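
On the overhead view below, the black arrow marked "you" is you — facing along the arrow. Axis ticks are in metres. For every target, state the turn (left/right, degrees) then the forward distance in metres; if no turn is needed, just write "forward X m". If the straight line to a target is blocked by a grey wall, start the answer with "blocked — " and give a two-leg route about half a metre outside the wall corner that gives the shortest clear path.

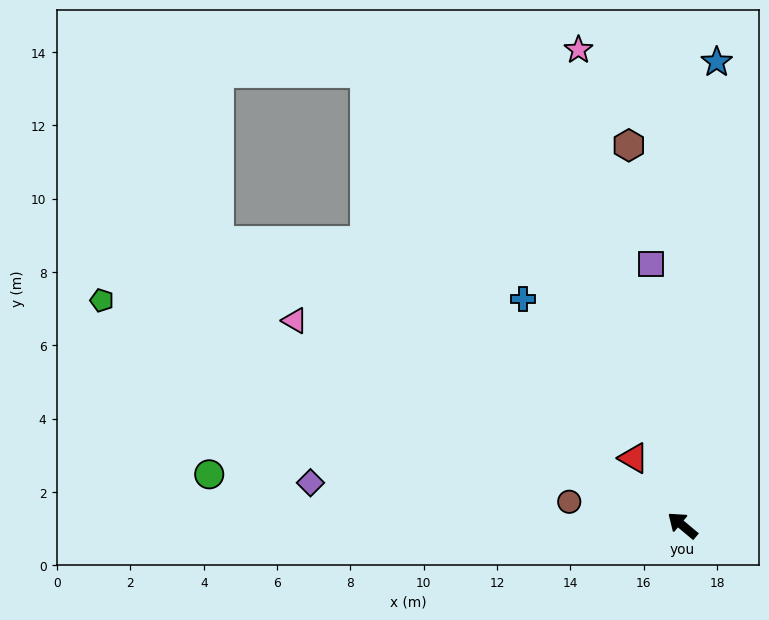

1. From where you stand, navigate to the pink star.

turn right 38°, forward 13.3 m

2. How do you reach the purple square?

turn right 43°, forward 7.2 m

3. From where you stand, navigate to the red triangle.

turn right 14°, forward 2.3 m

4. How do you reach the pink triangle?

turn left 12°, forward 12.0 m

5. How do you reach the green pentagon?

turn left 19°, forward 17.0 m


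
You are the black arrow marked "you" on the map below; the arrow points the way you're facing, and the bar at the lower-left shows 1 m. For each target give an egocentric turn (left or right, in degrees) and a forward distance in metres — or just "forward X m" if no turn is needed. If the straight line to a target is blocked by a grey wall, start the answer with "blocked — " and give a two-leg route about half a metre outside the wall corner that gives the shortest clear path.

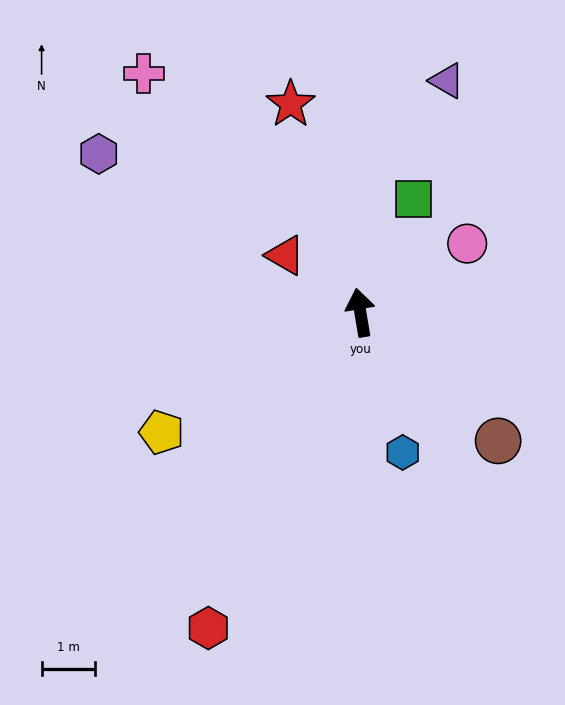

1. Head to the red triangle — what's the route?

turn left 43°, forward 1.8 m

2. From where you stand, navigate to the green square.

turn right 35°, forward 2.3 m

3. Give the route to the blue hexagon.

turn right 173°, forward 2.7 m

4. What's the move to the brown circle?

turn right 142°, forward 3.5 m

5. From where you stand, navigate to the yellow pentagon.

turn left 112°, forward 4.3 m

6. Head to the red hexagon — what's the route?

turn left 145°, forward 6.5 m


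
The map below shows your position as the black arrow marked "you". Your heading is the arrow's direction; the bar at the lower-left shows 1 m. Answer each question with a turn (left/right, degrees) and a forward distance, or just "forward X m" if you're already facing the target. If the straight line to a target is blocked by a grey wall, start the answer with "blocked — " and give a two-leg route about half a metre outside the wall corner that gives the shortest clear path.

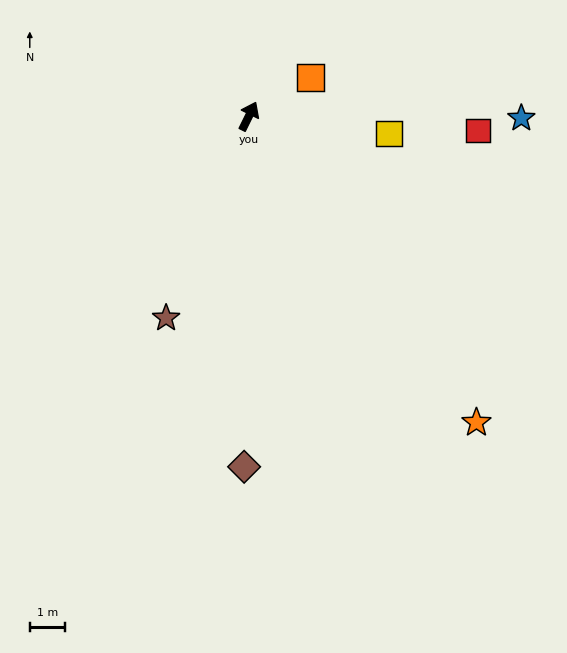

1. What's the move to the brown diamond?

turn right 155°, forward 10.0 m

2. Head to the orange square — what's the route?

turn right 32°, forward 2.1 m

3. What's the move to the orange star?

turn right 117°, forward 10.9 m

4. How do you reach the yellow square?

turn right 71°, forward 4.0 m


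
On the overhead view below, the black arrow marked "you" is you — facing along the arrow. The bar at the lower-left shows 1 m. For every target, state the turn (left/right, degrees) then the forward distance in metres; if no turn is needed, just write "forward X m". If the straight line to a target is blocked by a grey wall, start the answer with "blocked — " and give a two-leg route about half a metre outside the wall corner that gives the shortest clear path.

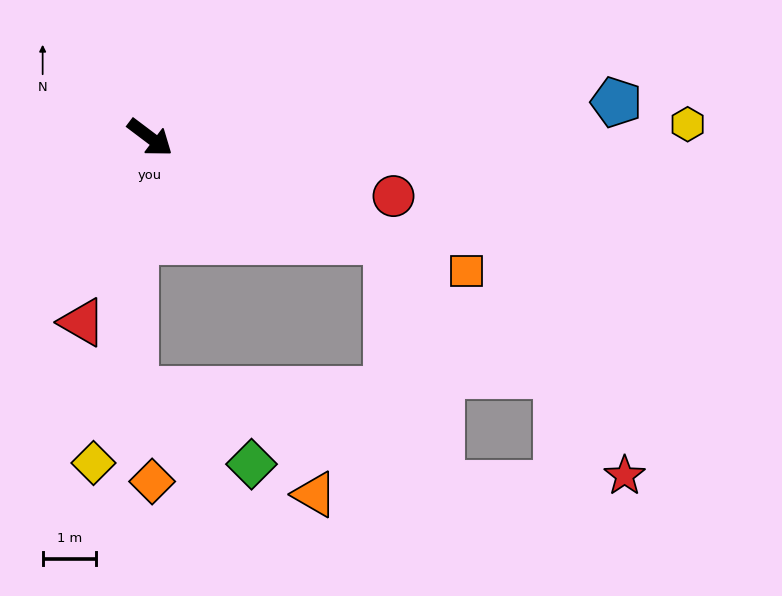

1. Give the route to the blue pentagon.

turn left 41°, forward 8.7 m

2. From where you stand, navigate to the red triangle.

turn right 73°, forward 3.7 m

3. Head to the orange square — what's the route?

turn left 14°, forward 6.4 m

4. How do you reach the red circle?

turn left 23°, forward 4.7 m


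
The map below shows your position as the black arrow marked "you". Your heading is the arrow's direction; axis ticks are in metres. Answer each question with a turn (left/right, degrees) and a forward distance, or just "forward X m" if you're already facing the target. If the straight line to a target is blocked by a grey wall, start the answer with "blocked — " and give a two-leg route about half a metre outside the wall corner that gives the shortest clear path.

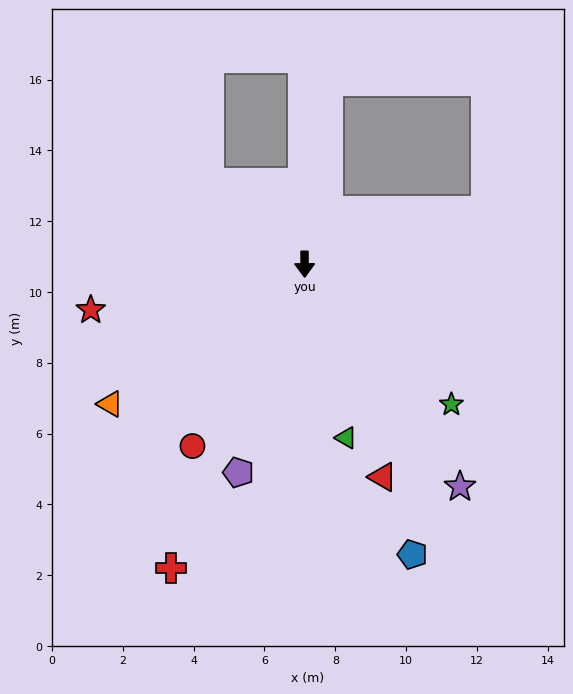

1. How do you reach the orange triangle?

turn right 55°, forward 6.8 m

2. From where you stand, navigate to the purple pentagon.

turn right 18°, forward 6.2 m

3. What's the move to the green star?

turn left 46°, forward 5.7 m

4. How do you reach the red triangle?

turn left 20°, forward 6.4 m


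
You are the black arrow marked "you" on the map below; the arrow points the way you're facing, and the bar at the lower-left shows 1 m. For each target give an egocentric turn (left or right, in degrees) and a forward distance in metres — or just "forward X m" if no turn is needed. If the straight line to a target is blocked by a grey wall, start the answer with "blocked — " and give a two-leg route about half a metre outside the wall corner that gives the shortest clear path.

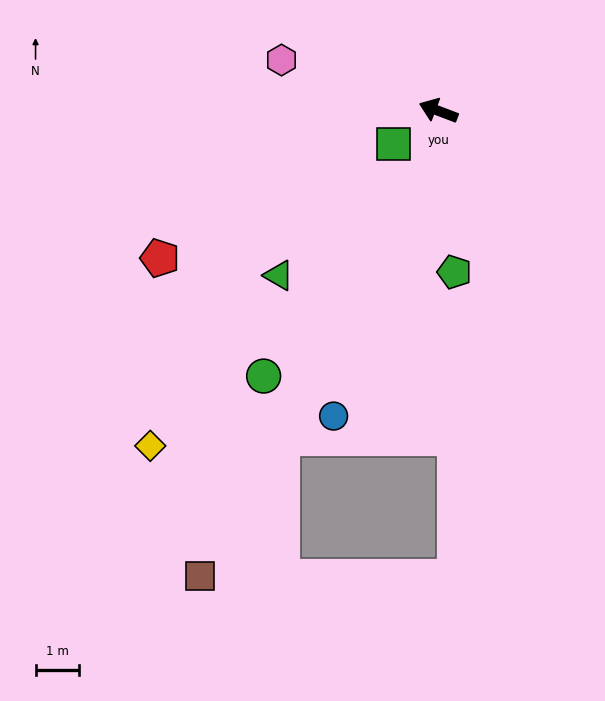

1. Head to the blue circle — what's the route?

turn left 92°, forward 7.4 m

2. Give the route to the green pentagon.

turn left 116°, forward 3.7 m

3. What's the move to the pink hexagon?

turn left 3°, forward 3.8 m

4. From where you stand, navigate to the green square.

turn left 57°, forward 1.3 m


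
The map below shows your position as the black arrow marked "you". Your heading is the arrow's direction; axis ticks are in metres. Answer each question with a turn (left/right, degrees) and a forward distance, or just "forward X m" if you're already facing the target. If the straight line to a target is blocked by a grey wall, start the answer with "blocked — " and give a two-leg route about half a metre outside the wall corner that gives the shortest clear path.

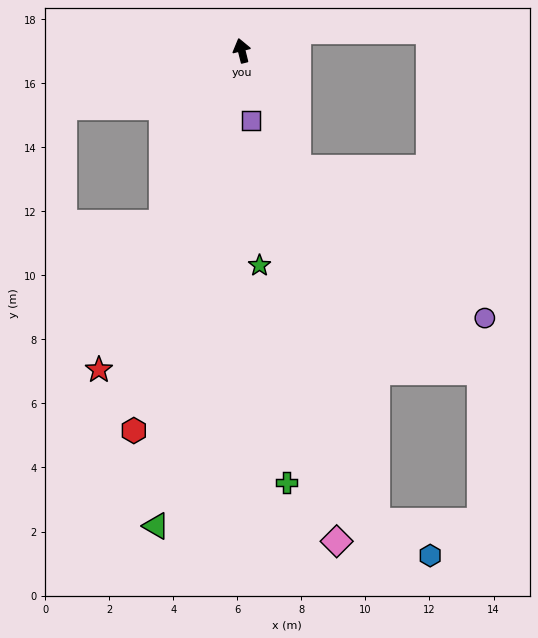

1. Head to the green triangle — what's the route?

turn left 156°, forward 15.1 m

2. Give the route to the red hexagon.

turn left 150°, forward 12.3 m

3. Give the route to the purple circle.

blocked — turn right 169°, forward 4.1 m, then turn left 26°, forward 7.5 m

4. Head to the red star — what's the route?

turn left 142°, forward 10.9 m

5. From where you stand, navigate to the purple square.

turn left 174°, forward 2.2 m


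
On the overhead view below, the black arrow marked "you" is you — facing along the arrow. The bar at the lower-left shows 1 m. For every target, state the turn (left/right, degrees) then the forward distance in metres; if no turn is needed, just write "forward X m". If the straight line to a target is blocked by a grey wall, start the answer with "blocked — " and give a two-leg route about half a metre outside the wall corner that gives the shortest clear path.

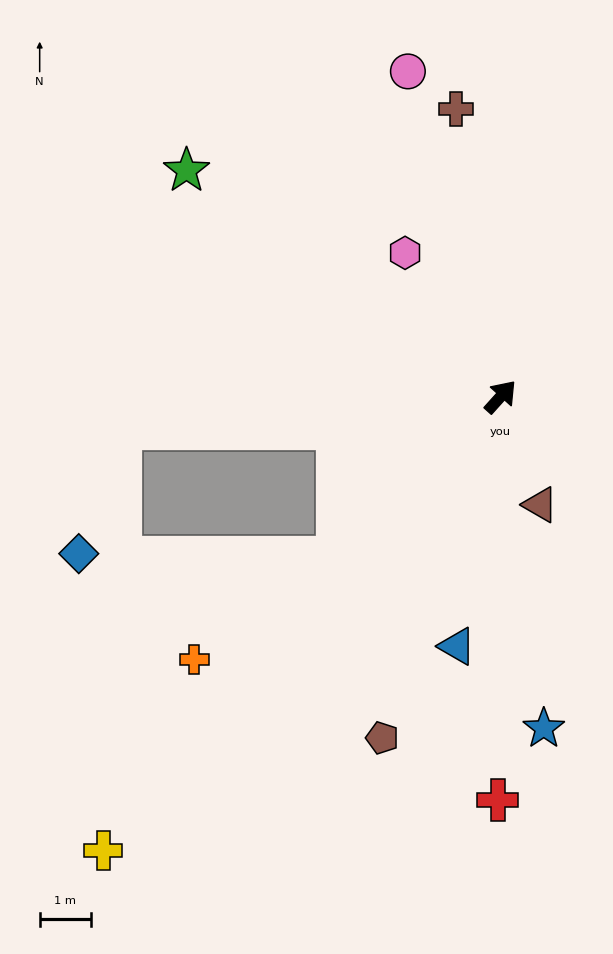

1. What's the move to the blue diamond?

blocked — turn left 137°, forward 7.5 m, then turn left 67°, forward 2.6 m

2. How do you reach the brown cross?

turn left 51°, forward 5.7 m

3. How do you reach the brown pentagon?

turn right 157°, forward 7.1 m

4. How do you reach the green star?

turn left 96°, forward 7.6 m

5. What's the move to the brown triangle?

turn right 118°, forward 2.3 m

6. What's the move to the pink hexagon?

turn left 76°, forward 3.4 m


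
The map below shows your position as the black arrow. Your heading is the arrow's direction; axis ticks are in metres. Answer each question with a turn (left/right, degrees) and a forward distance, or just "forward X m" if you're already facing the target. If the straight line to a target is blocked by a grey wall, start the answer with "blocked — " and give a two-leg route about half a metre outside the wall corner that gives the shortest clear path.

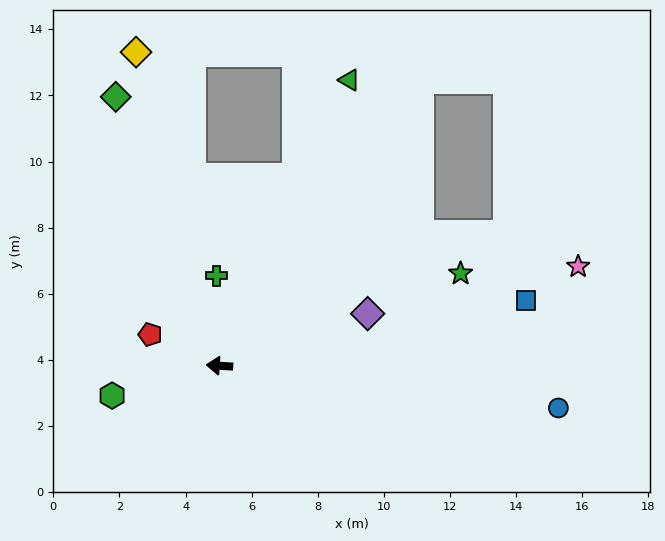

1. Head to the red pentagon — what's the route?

turn right 21°, forward 2.3 m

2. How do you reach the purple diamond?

turn right 157°, forward 4.7 m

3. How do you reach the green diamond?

turn right 65°, forward 8.7 m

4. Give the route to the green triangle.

turn right 111°, forward 9.5 m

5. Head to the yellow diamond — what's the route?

turn right 71°, forward 9.8 m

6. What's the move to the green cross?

turn right 84°, forward 2.7 m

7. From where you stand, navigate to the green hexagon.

turn left 19°, forward 3.4 m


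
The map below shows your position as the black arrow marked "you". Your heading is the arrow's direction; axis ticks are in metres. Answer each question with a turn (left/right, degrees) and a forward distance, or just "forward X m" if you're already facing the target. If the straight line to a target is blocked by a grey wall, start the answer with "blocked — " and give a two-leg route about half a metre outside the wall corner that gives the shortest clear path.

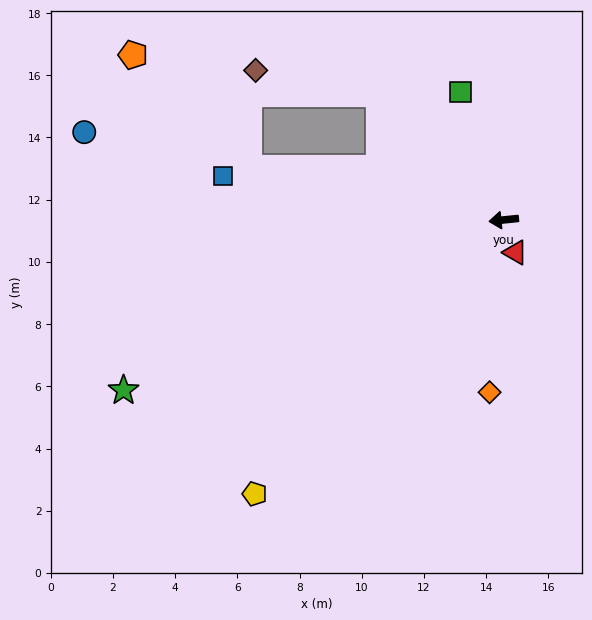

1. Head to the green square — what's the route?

turn right 77°, forward 4.3 m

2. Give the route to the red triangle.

turn left 104°, forward 1.1 m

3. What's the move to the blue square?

turn right 15°, forward 9.1 m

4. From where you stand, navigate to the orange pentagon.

blocked — turn right 17°, forward 8.4 m, then turn right 33°, forward 5.2 m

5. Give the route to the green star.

turn left 18°, forward 13.4 m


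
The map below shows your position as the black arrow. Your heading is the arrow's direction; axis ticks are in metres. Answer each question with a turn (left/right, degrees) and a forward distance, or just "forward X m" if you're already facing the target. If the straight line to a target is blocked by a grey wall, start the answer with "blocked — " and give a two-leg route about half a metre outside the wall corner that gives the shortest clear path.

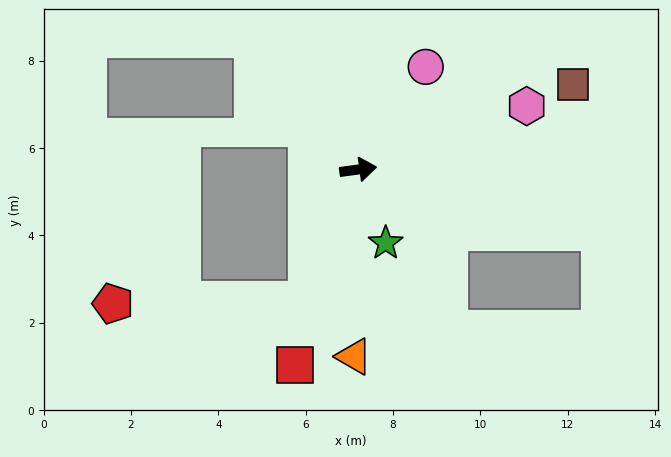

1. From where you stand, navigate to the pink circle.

turn left 49°, forward 2.8 m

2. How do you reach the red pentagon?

blocked — turn right 119°, forward 3.2 m, then turn right 67°, forward 4.4 m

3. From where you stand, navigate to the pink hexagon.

turn left 13°, forward 4.1 m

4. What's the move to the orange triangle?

turn right 99°, forward 4.3 m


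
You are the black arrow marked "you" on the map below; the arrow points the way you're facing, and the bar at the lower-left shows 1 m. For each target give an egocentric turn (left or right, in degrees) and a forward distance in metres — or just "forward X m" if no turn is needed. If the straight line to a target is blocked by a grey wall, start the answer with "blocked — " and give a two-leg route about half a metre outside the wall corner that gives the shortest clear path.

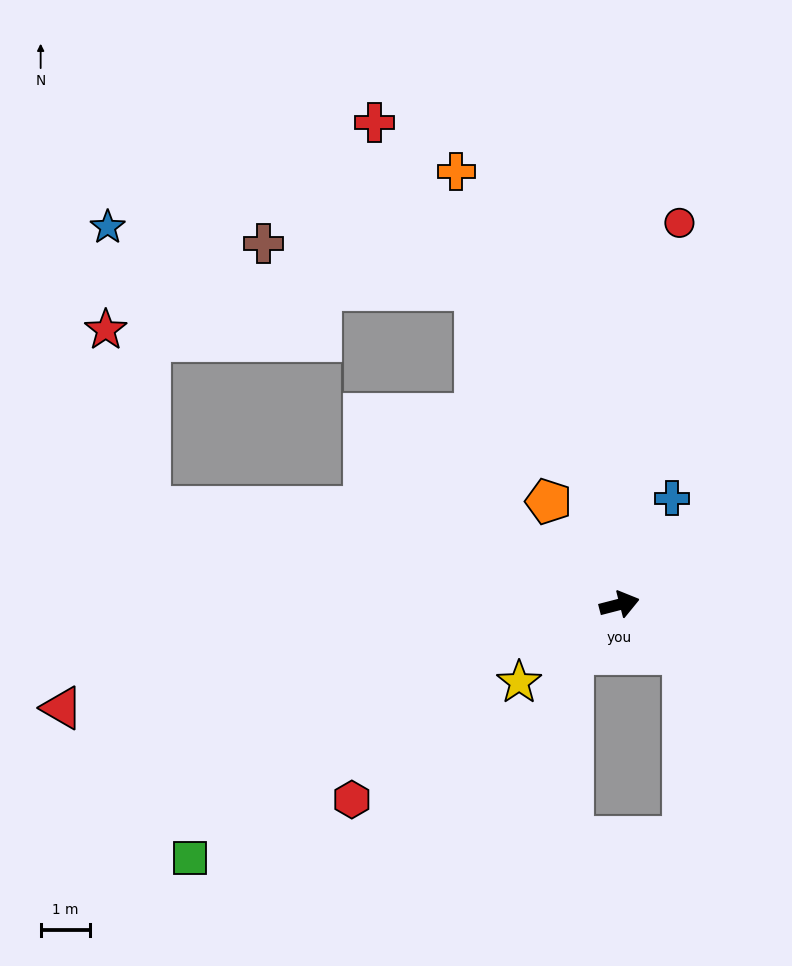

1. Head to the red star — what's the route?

blocked — turn left 154°, forward 9.7 m, then turn right 65°, forward 3.7 m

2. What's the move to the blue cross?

turn left 49°, forward 2.4 m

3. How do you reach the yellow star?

turn right 157°, forward 2.6 m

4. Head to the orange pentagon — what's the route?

turn left 110°, forward 2.5 m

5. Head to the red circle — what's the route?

turn left 67°, forward 7.8 m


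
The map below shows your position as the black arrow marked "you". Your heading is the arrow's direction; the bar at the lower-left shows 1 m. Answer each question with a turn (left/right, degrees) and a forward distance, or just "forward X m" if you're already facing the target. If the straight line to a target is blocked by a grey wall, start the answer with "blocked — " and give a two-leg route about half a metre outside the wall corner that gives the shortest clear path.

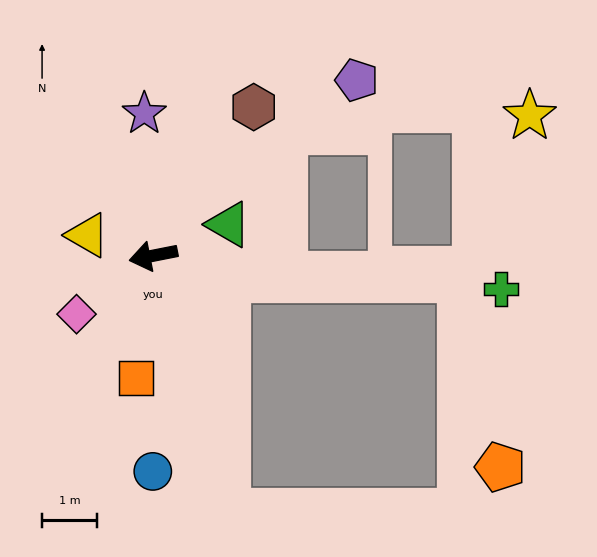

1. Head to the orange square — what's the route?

turn left 71°, forward 2.2 m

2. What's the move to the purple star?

turn right 98°, forward 2.6 m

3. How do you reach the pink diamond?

turn left 26°, forward 1.7 m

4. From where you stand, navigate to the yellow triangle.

turn right 28°, forward 1.2 m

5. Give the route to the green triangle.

turn right 169°, forward 1.5 m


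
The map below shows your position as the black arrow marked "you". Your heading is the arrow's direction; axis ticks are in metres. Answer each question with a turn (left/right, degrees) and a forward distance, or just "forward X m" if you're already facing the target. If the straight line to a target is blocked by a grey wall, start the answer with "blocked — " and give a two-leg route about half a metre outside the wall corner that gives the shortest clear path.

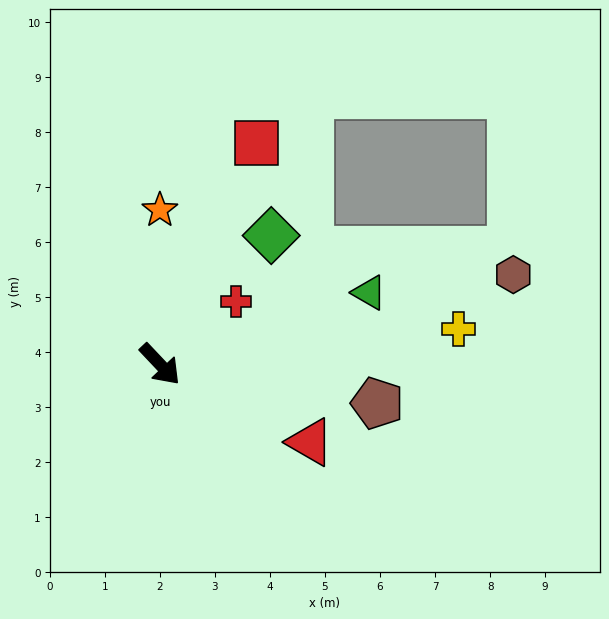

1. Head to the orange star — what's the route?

turn left 137°, forward 2.8 m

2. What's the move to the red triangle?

turn left 19°, forward 3.1 m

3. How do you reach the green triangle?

turn left 66°, forward 4.0 m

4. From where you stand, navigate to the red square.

turn left 113°, forward 4.4 m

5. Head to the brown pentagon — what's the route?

turn left 37°, forward 4.0 m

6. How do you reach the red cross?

turn left 86°, forward 1.8 m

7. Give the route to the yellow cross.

turn left 53°, forward 5.5 m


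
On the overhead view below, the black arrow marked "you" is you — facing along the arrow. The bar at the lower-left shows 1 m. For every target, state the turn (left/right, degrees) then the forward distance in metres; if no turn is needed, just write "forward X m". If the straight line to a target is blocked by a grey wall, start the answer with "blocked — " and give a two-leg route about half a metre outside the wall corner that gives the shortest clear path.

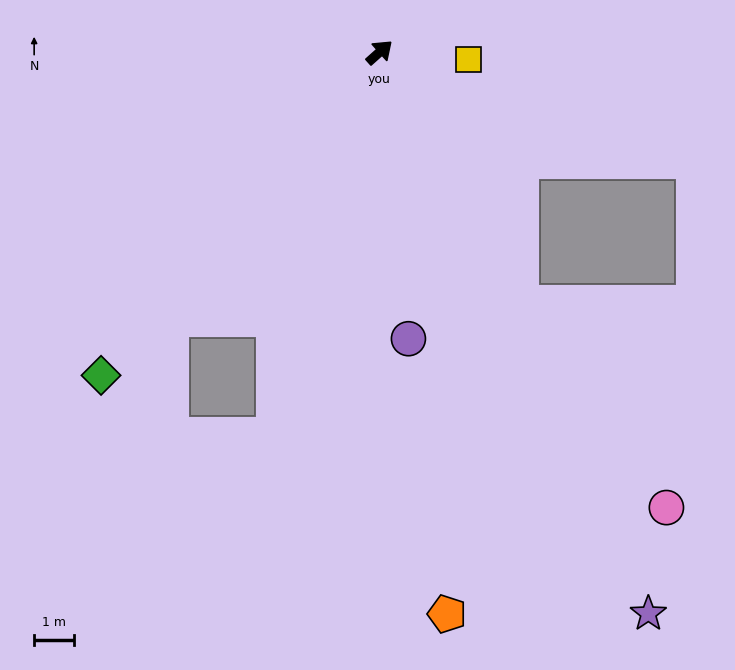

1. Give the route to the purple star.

turn right 106°, forward 15.4 m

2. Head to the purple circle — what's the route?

turn right 126°, forward 7.1 m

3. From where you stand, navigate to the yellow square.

turn right 46°, forward 2.2 m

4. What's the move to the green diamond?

turn right 172°, forward 10.6 m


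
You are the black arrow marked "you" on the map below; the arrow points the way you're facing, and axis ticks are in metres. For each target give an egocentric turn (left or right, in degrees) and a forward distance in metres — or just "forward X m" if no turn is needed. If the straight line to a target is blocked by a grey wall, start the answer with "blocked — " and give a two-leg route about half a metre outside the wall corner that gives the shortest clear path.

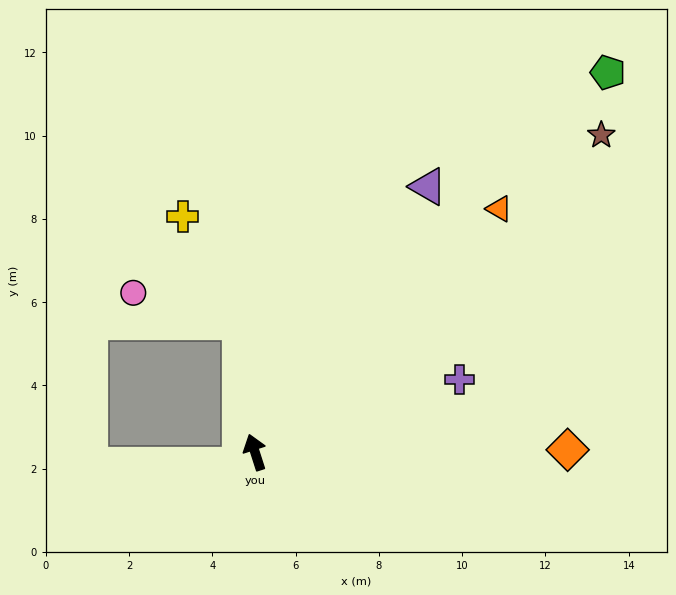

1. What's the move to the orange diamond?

turn right 107°, forward 7.5 m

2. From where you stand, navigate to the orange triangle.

turn right 63°, forward 8.3 m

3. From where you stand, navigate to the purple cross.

turn right 88°, forward 5.2 m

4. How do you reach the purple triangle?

turn right 51°, forward 7.6 m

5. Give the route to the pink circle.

blocked — turn right 11°, forward 3.1 m, then turn left 68°, forward 2.7 m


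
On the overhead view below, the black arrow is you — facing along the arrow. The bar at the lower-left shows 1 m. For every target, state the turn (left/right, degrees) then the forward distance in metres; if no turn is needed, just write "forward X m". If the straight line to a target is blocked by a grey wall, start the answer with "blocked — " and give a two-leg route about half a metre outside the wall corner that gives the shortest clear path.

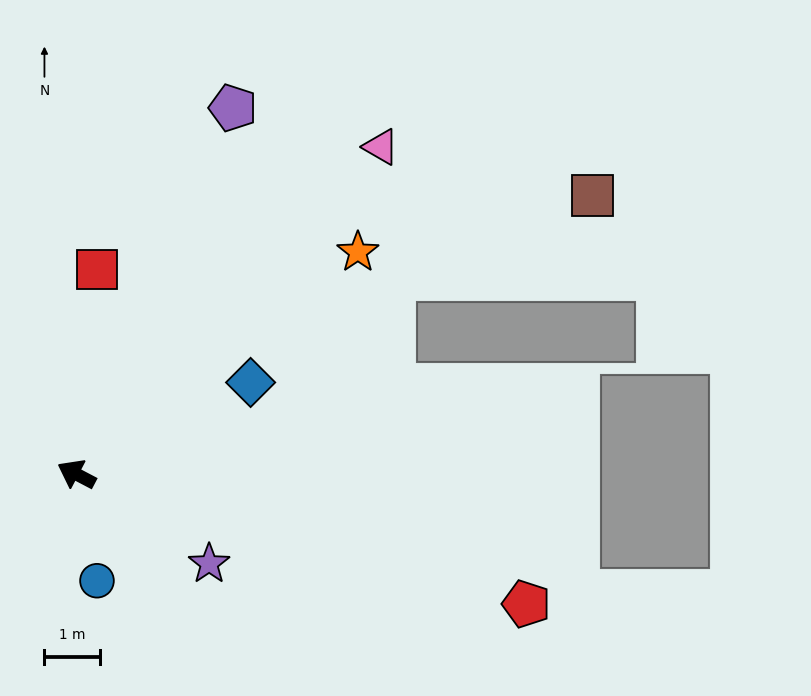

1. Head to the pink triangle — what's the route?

turn right 105°, forward 8.0 m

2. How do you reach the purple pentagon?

turn right 85°, forward 7.1 m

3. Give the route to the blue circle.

turn left 129°, forward 1.9 m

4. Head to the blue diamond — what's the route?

turn right 125°, forward 3.5 m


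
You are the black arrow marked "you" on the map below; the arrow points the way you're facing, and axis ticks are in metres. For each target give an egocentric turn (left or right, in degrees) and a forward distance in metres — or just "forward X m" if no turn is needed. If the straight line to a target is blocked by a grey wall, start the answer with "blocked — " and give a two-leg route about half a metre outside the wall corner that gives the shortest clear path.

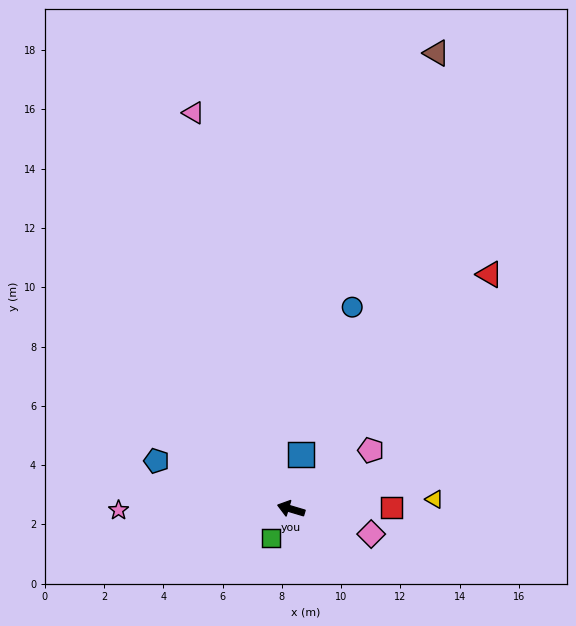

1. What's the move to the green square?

turn left 72°, forward 1.2 m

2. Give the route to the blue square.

turn right 84°, forward 1.9 m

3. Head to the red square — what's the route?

turn right 163°, forward 3.4 m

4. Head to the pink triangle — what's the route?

turn right 60°, forward 13.8 m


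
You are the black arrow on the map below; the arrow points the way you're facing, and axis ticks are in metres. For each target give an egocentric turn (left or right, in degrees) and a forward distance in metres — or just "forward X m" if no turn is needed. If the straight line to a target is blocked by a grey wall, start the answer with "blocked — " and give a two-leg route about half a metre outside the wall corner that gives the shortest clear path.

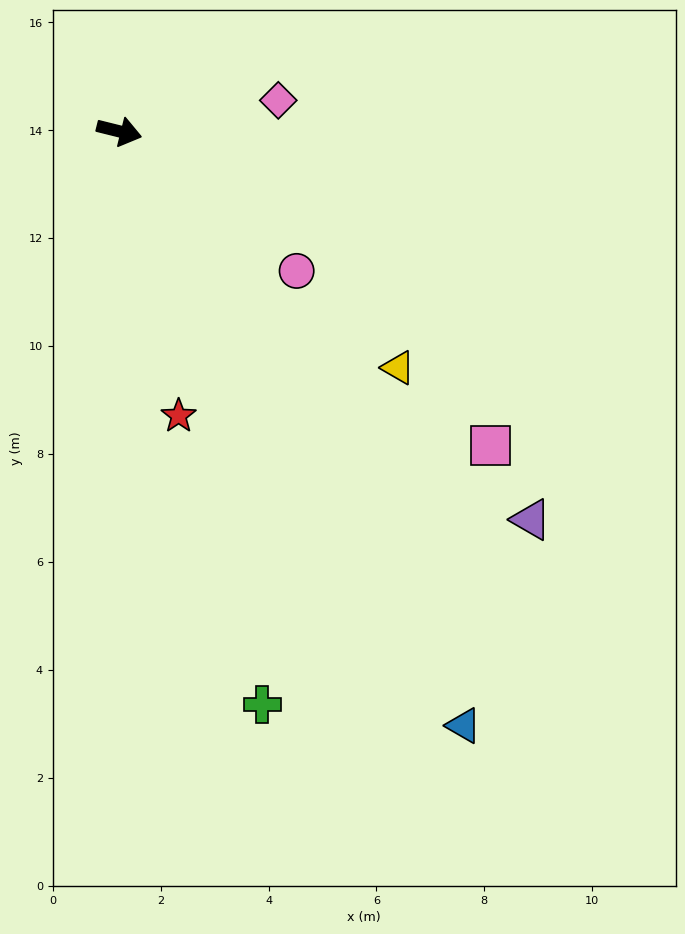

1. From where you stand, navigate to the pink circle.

turn right 24°, forward 4.2 m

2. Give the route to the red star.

turn right 64°, forward 5.4 m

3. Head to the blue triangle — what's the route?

turn right 46°, forward 12.7 m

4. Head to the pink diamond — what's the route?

turn left 25°, forward 3.0 m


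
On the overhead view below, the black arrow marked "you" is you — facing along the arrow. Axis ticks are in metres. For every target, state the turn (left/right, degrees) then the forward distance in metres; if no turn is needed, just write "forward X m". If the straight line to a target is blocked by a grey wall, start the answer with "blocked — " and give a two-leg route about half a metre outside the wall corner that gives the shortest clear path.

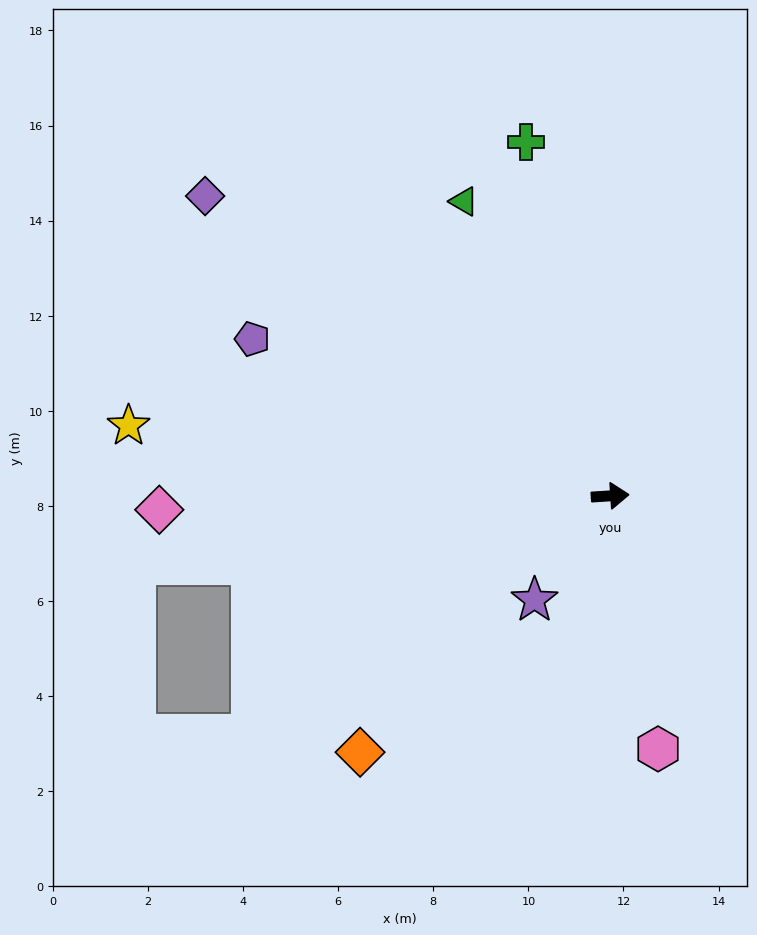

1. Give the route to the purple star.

turn right 130°, forward 2.7 m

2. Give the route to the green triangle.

turn left 113°, forward 6.9 m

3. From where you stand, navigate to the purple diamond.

turn left 140°, forward 10.6 m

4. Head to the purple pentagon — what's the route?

turn left 153°, forward 8.2 m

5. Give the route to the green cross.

turn left 100°, forward 7.6 m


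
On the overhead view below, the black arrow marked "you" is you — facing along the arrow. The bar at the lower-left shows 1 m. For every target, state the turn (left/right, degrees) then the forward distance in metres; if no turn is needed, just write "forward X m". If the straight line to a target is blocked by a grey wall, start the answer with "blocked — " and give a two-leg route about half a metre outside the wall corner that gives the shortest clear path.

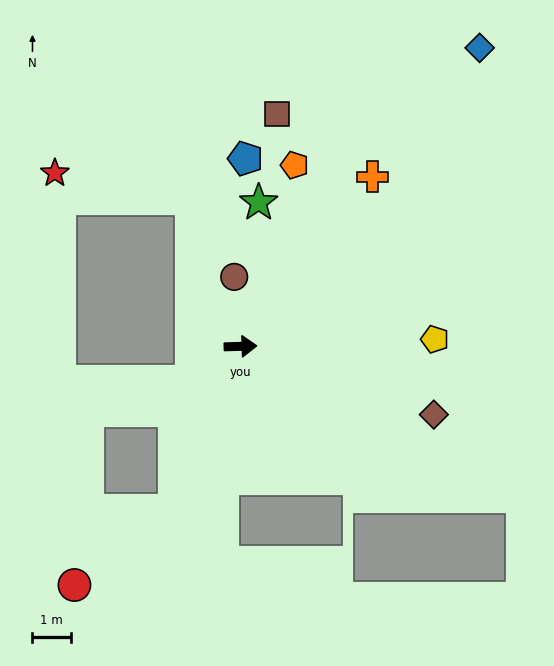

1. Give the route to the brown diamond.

turn right 21°, forward 5.3 m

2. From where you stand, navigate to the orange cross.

turn left 50°, forward 5.6 m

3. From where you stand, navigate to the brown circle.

turn left 93°, forward 1.8 m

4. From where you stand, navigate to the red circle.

blocked — turn right 114°, forward 4.6 m, then turn right 31°, forward 3.2 m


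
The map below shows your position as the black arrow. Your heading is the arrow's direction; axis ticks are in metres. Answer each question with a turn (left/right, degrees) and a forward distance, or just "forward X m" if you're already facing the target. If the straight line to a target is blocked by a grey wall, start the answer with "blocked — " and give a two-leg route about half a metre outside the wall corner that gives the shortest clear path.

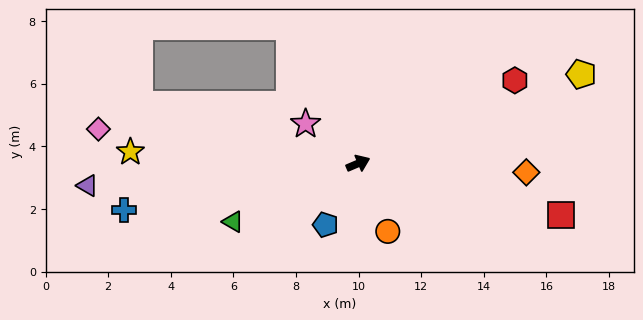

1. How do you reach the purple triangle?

turn left 162°, forward 8.7 m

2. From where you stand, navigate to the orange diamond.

turn right 26°, forward 5.4 m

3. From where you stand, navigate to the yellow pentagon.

forward 7.7 m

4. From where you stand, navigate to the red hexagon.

turn left 5°, forward 5.7 m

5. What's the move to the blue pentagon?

turn right 141°, forward 2.2 m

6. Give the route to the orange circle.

turn right 90°, forward 2.4 m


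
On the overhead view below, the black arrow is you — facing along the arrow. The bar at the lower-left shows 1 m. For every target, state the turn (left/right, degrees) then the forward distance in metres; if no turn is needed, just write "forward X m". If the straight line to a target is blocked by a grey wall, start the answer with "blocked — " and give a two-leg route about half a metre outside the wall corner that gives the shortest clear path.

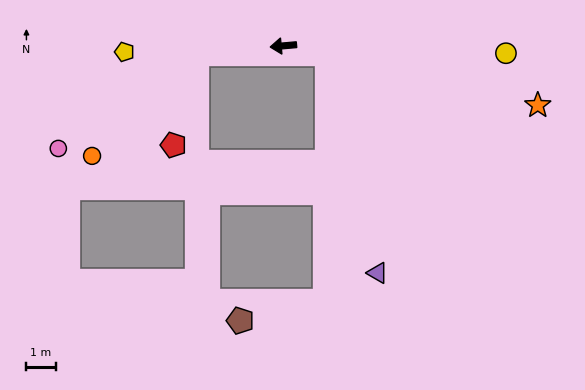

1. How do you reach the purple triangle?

blocked — turn left 165°, forward 1.5 m, then turn right 67°, forward 7.7 m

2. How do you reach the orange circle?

blocked — forward 3.0 m, then turn left 39°, forward 5.0 m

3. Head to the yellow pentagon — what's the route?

turn right 3°, forward 5.4 m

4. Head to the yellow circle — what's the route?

turn left 173°, forward 7.6 m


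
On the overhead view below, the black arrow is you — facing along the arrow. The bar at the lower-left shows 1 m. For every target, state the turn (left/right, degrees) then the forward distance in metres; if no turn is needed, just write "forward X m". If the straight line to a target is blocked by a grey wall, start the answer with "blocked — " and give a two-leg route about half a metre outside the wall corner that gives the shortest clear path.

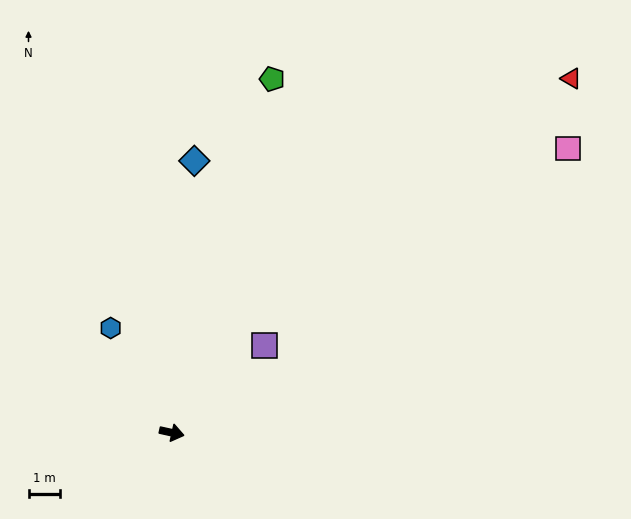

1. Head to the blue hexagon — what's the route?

turn left 133°, forward 3.8 m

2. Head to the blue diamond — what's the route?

turn left 98°, forward 8.6 m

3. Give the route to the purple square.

turn left 56°, forward 4.0 m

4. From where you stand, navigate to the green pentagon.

turn left 87°, forward 11.5 m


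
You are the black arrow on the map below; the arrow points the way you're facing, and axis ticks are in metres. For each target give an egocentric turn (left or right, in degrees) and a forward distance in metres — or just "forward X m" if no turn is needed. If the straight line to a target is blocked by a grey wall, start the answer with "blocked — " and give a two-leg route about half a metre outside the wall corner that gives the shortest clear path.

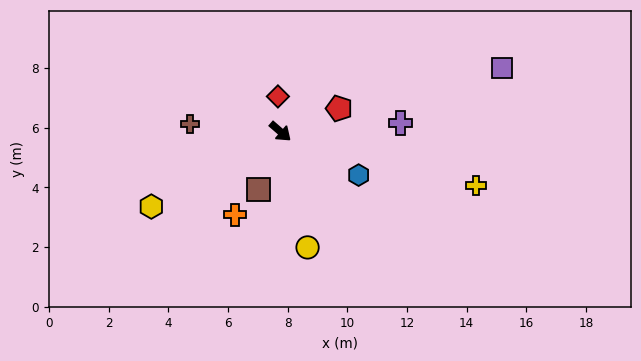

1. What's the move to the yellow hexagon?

turn right 109°, forward 5.0 m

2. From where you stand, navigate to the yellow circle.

turn right 36°, forward 4.0 m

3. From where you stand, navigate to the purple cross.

turn left 45°, forward 4.0 m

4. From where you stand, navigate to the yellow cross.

turn left 26°, forward 6.8 m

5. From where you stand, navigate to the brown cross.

turn right 144°, forward 3.0 m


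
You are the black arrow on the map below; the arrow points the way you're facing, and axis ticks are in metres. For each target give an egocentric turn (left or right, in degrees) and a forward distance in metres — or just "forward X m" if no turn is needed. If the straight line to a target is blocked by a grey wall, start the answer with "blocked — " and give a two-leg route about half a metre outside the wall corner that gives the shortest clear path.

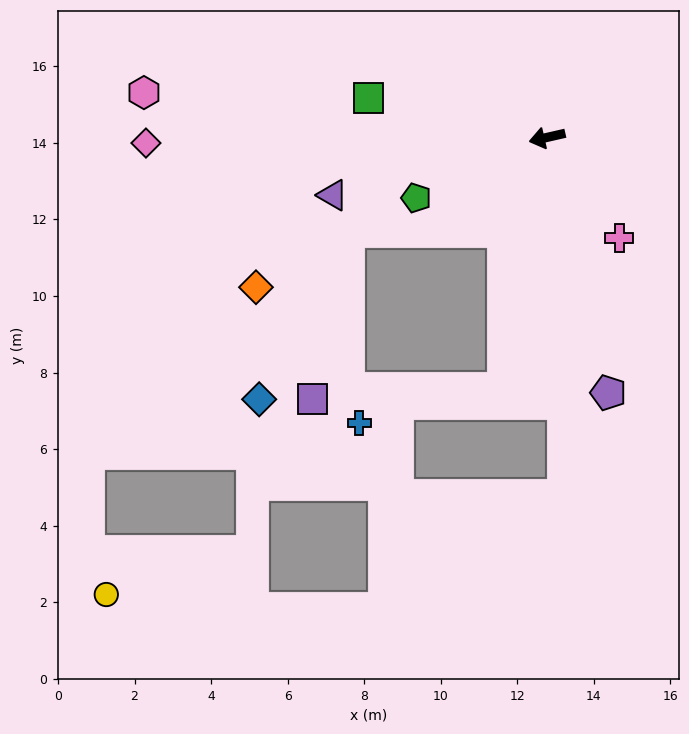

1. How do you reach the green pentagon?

turn left 12°, forward 3.8 m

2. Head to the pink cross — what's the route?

turn left 113°, forward 3.2 m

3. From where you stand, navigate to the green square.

turn right 25°, forward 4.8 m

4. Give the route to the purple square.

blocked — turn left 67°, forward 6.7 m, then turn right 77°, forward 5.0 m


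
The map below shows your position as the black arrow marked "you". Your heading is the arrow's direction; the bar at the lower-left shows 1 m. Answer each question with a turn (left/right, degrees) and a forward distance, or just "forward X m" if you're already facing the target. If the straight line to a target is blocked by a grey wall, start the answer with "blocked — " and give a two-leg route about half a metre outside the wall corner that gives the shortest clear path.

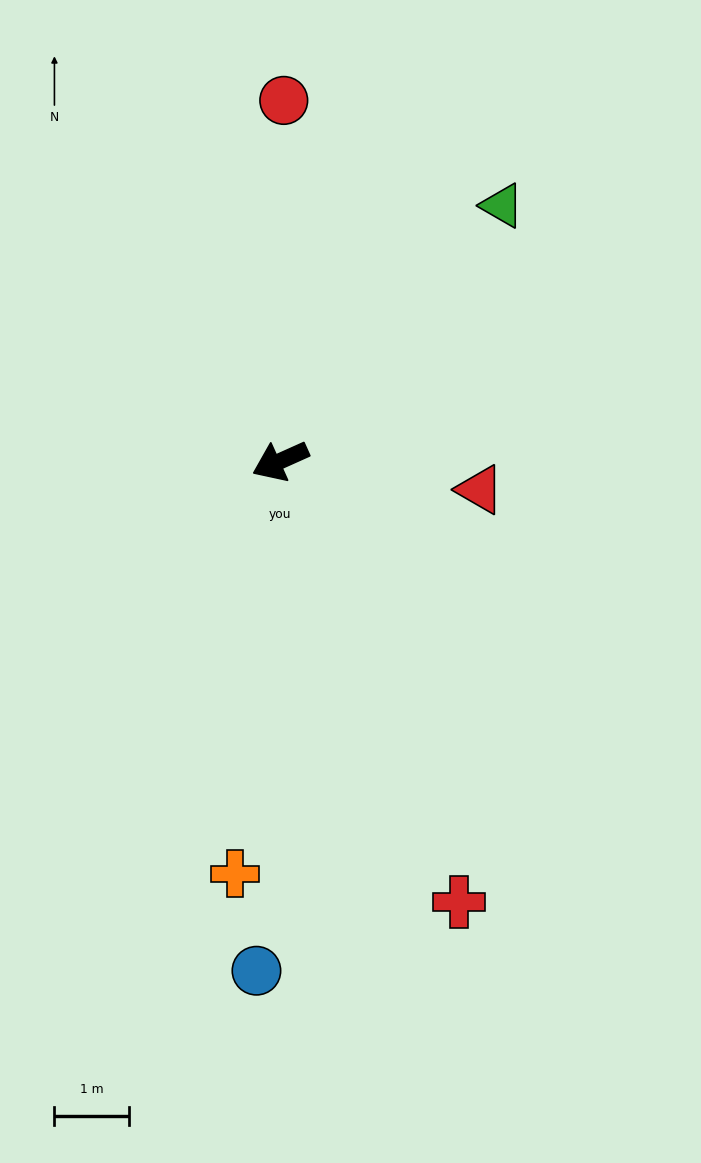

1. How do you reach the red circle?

turn right 115°, forward 4.8 m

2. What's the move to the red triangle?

turn left 148°, forward 2.7 m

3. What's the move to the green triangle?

turn right 155°, forward 4.5 m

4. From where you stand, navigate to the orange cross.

turn left 60°, forward 5.6 m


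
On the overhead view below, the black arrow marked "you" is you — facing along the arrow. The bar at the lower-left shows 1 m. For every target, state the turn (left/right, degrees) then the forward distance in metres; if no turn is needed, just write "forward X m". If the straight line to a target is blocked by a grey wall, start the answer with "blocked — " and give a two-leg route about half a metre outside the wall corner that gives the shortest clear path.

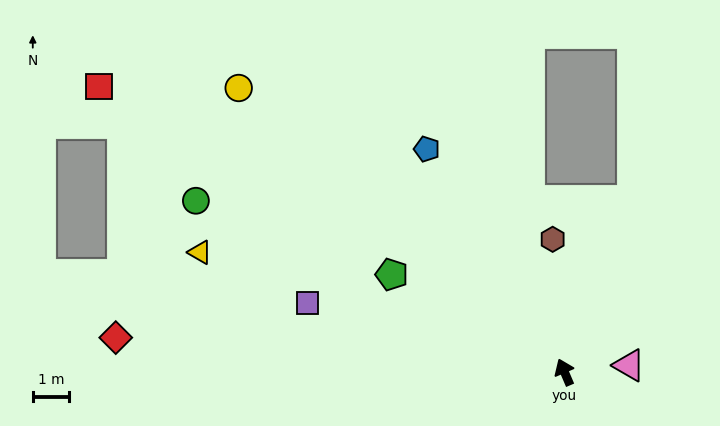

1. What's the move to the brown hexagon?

turn right 18°, forward 3.7 m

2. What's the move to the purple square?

turn left 52°, forward 7.3 m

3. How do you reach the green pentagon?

turn left 37°, forward 5.5 m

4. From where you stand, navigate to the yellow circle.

turn left 26°, forward 11.9 m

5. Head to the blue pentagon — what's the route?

turn left 9°, forward 7.2 m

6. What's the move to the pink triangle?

turn right 107°, forward 1.8 m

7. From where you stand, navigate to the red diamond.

turn left 63°, forward 12.4 m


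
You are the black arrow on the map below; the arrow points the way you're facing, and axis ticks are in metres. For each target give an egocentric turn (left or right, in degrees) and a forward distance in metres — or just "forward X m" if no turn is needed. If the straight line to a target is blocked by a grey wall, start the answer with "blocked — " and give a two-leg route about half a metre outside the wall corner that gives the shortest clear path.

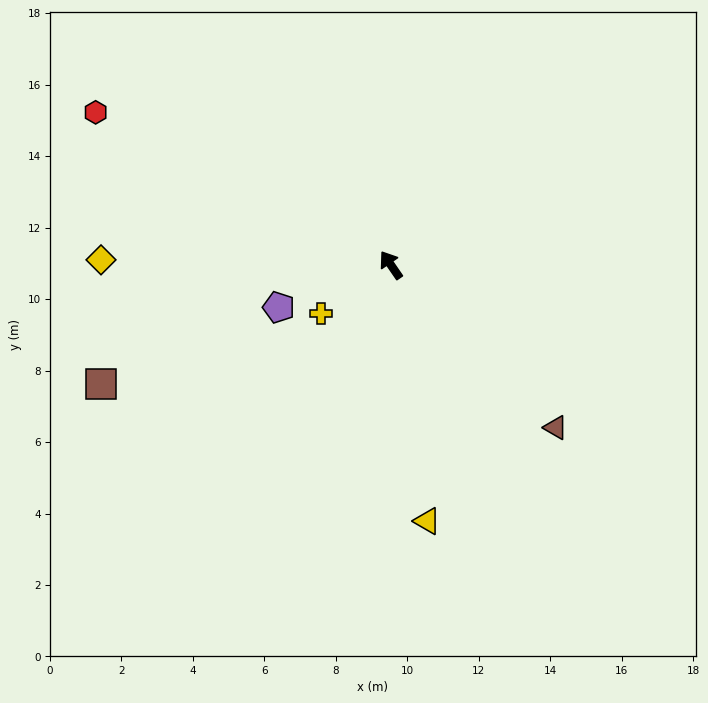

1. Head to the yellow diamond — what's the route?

turn left 55°, forward 8.1 m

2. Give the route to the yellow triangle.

turn left 154°, forward 7.2 m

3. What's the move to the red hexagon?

turn left 28°, forward 9.3 m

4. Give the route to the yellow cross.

turn left 90°, forward 2.4 m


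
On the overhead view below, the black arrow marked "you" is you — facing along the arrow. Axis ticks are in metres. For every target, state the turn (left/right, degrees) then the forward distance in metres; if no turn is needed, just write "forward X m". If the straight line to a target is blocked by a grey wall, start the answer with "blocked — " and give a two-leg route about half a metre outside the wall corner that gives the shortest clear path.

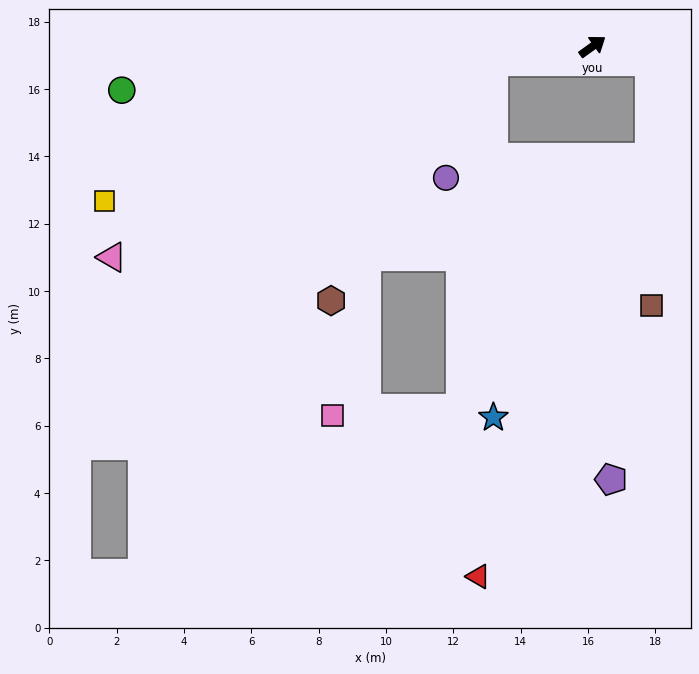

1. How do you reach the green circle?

turn left 150°, forward 14.0 m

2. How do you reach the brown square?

blocked — turn right 51°, forward 1.8 m, then turn right 74°, forward 7.2 m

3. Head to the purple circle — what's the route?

blocked — turn left 153°, forward 3.0 m, then turn left 59°, forward 3.7 m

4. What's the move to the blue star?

blocked — turn left 153°, forward 3.0 m, then turn left 81°, forward 10.6 m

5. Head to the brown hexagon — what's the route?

blocked — turn left 153°, forward 3.0 m, then turn left 47°, forward 8.6 m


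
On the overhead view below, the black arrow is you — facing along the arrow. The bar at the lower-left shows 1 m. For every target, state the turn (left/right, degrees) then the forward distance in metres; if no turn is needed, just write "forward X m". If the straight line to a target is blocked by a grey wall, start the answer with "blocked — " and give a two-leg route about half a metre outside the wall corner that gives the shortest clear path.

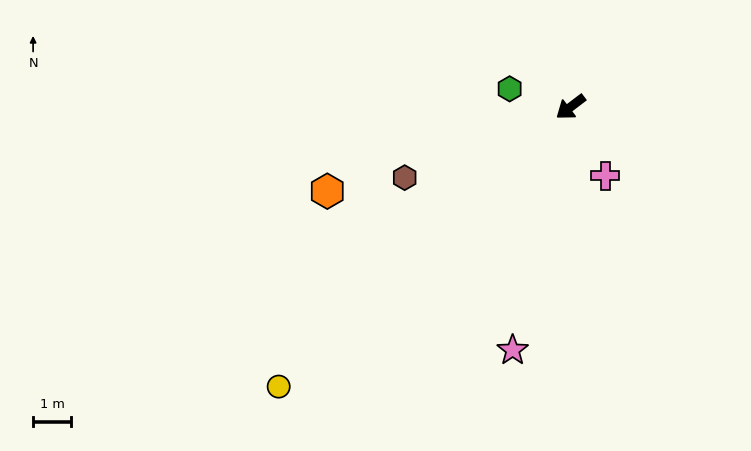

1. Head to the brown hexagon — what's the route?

turn right 14°, forward 4.7 m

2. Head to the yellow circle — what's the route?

turn left 7°, forward 10.6 m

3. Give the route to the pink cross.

turn left 80°, forward 2.0 m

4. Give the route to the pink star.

turn left 39°, forward 6.6 m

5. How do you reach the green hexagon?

turn right 54°, forward 1.7 m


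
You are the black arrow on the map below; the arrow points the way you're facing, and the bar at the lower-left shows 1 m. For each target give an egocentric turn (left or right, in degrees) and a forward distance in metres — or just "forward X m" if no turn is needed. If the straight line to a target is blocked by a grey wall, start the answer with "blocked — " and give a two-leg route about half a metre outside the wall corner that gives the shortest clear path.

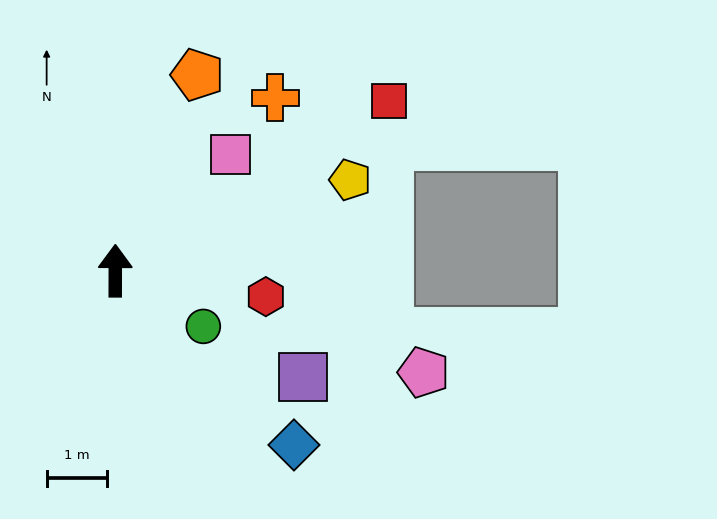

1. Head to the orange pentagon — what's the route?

turn right 23°, forward 3.5 m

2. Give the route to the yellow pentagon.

turn right 69°, forward 4.2 m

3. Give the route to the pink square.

turn right 45°, forward 2.7 m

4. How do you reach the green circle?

turn right 122°, forward 1.7 m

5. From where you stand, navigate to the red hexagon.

turn right 100°, forward 2.5 m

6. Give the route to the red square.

turn right 58°, forward 5.4 m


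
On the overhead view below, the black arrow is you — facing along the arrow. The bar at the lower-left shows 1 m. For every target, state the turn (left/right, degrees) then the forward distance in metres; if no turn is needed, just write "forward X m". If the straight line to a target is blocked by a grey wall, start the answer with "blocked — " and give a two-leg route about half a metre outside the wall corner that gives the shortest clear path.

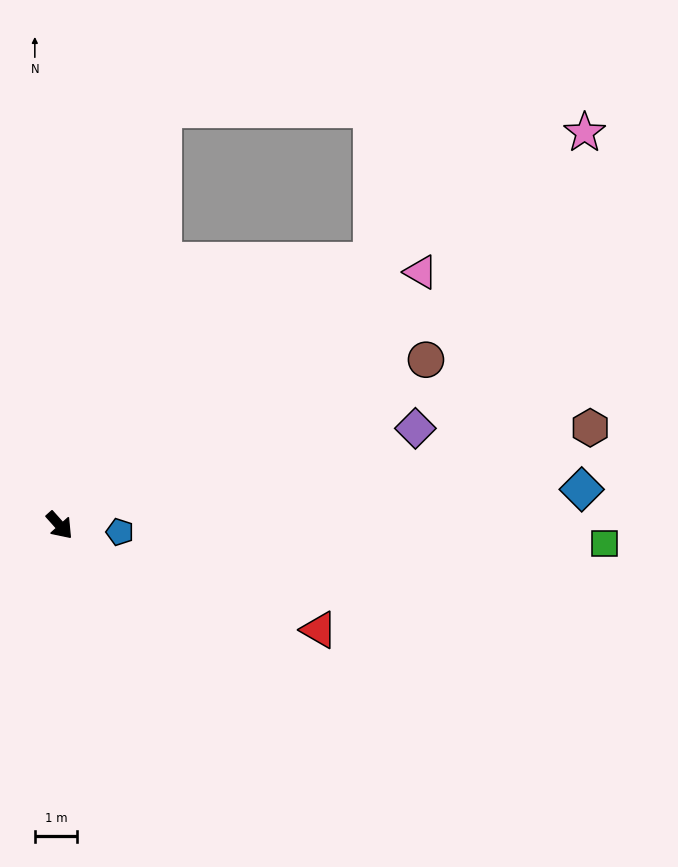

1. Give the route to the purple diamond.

turn left 63°, forward 8.7 m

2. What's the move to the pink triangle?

turn left 83°, forward 10.4 m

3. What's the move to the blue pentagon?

turn left 42°, forward 1.4 m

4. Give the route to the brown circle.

turn left 73°, forward 9.5 m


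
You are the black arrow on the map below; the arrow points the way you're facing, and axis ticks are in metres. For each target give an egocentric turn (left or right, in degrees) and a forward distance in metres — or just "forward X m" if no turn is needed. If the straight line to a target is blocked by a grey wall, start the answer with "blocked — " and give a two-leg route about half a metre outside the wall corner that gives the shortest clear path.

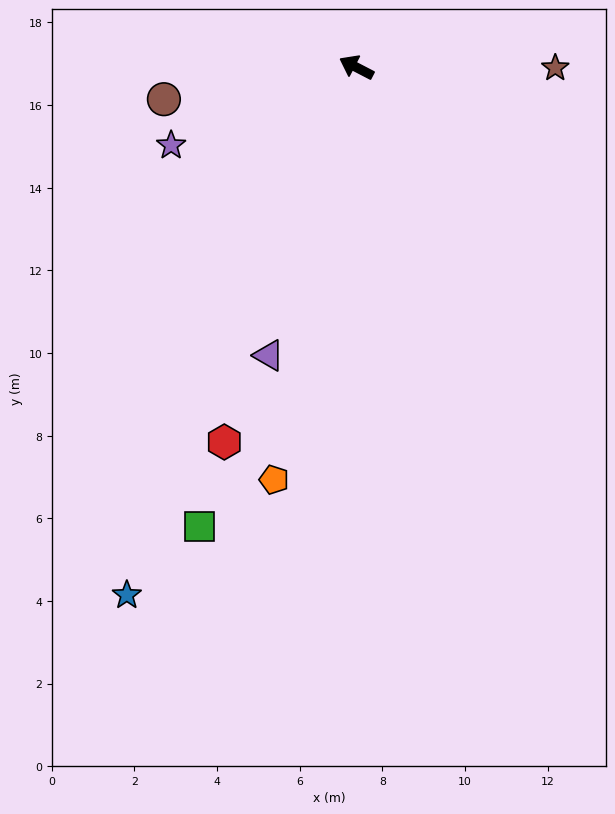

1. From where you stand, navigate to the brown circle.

turn left 37°, forward 4.7 m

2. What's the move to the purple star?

turn left 50°, forward 4.9 m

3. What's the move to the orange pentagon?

turn left 106°, forward 10.2 m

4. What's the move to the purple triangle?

turn left 100°, forward 7.3 m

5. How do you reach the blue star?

turn left 94°, forward 13.9 m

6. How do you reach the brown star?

turn right 153°, forward 4.8 m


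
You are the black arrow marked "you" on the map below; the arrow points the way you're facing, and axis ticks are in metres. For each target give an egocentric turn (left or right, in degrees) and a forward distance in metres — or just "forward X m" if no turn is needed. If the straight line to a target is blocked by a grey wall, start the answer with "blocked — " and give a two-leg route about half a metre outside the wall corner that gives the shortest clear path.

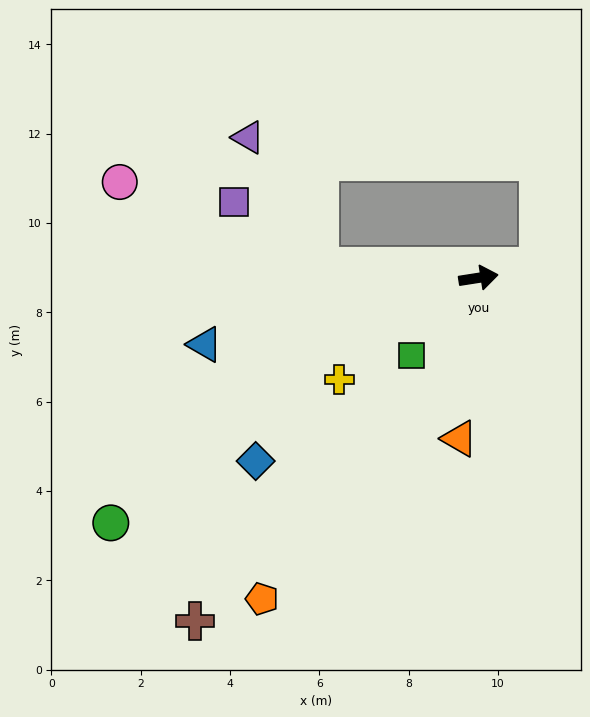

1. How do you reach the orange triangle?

turn right 106°, forward 3.6 m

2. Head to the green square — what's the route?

turn right 140°, forward 2.3 m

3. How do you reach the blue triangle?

turn right 175°, forward 6.3 m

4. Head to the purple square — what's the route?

blocked — turn left 167°, forward 3.6 m, then turn right 33°, forward 2.4 m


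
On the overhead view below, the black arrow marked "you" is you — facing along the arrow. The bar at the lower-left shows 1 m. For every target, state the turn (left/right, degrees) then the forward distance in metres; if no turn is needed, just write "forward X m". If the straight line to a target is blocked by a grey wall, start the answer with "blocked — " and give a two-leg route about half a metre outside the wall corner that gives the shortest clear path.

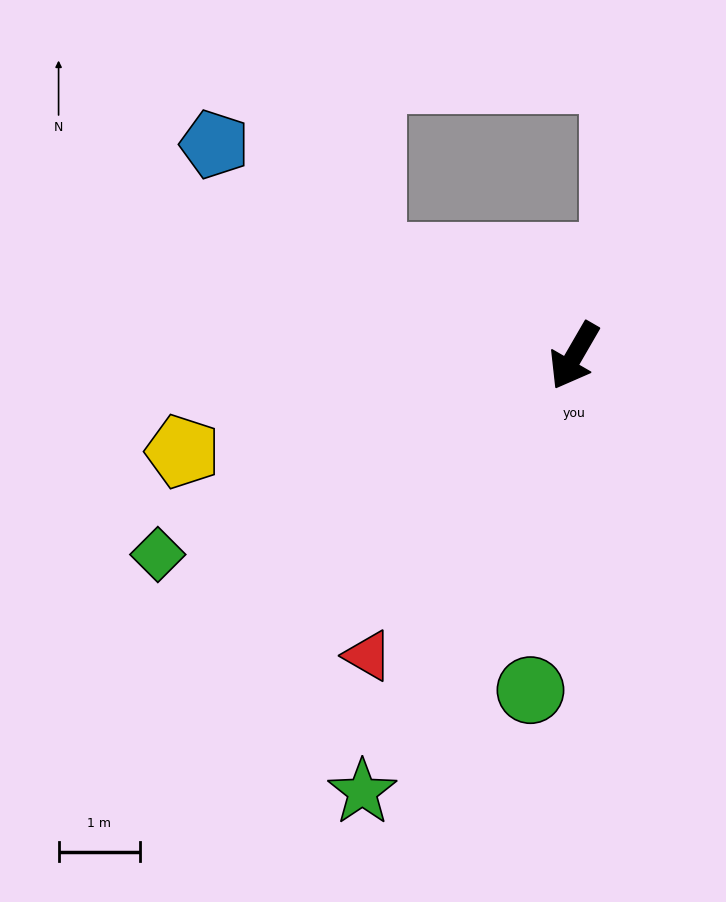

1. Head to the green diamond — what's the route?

turn right 34°, forward 5.7 m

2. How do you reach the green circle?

turn left 23°, forward 4.2 m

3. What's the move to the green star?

turn left 4°, forward 6.0 m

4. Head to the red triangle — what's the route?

turn right 4°, forward 4.5 m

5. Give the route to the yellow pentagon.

turn right 46°, forward 5.0 m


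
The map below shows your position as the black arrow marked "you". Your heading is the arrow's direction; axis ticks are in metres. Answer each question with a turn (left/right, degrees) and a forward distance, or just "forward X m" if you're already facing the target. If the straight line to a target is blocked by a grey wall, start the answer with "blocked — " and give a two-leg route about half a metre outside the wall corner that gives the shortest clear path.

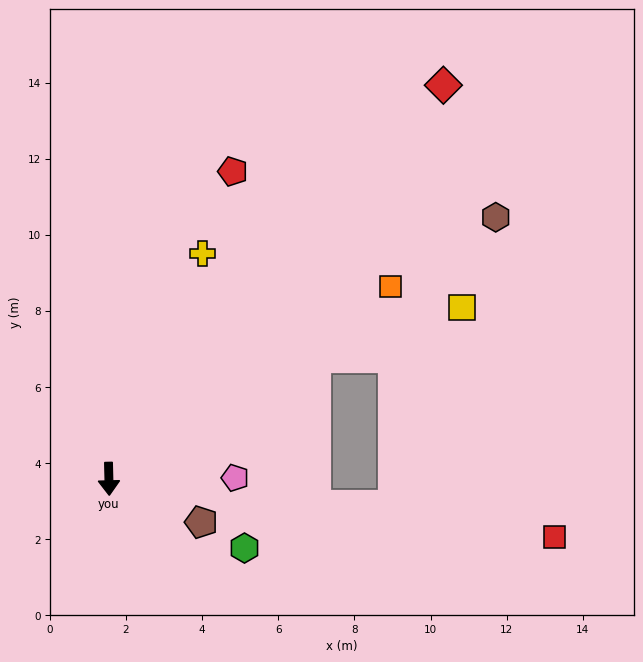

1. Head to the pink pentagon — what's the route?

turn left 89°, forward 3.3 m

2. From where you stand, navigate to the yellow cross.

turn left 156°, forward 6.4 m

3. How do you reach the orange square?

turn left 123°, forward 9.0 m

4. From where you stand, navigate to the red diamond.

turn left 138°, forward 13.6 m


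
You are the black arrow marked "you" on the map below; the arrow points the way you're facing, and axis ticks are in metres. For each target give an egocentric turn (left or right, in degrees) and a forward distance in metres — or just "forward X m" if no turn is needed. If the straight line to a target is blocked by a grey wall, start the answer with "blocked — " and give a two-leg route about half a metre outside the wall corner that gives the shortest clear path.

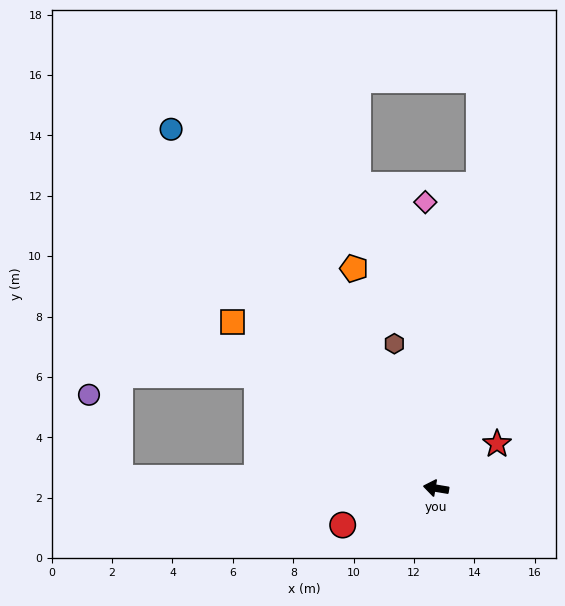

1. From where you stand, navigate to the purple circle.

blocked — turn left 8°, forward 10.4 m, then turn right 68°, forward 2.9 m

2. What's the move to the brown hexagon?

turn right 64°, forward 5.0 m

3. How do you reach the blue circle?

turn right 44°, forward 14.8 m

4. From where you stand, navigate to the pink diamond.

turn right 78°, forward 9.5 m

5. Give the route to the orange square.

turn right 30°, forward 8.7 m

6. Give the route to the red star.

turn right 135°, forward 2.5 m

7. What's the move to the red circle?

turn left 31°, forward 3.3 m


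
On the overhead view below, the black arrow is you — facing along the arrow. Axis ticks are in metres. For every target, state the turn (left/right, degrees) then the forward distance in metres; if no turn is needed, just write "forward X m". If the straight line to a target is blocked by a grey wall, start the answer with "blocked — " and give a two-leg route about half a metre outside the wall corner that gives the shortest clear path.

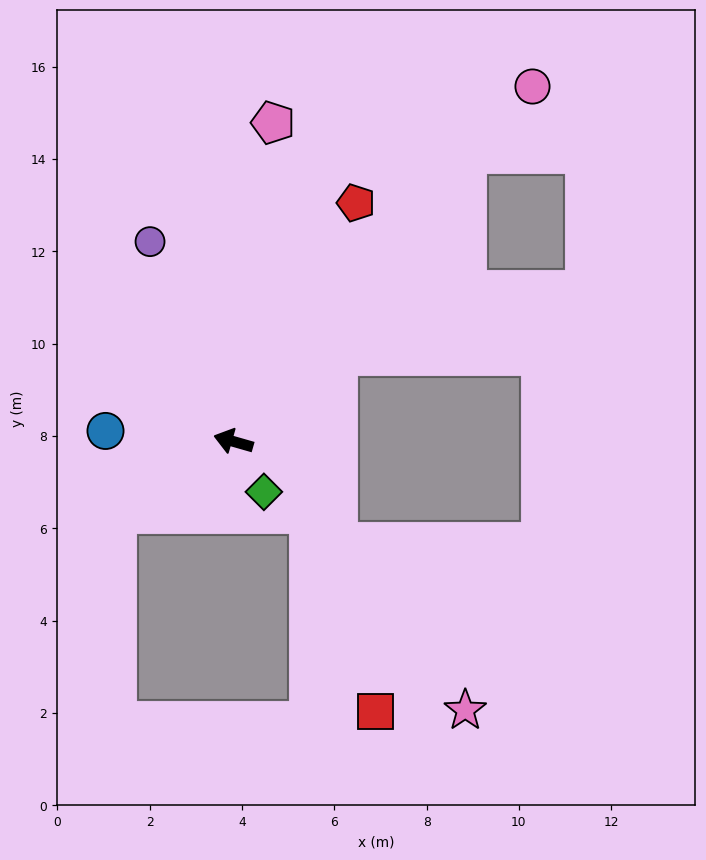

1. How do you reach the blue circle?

turn left 11°, forward 2.8 m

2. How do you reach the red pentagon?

turn right 101°, forward 5.8 m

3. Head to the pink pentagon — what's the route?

turn right 81°, forward 7.0 m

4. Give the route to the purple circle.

turn right 51°, forward 4.7 m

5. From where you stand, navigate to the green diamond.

turn left 137°, forward 1.3 m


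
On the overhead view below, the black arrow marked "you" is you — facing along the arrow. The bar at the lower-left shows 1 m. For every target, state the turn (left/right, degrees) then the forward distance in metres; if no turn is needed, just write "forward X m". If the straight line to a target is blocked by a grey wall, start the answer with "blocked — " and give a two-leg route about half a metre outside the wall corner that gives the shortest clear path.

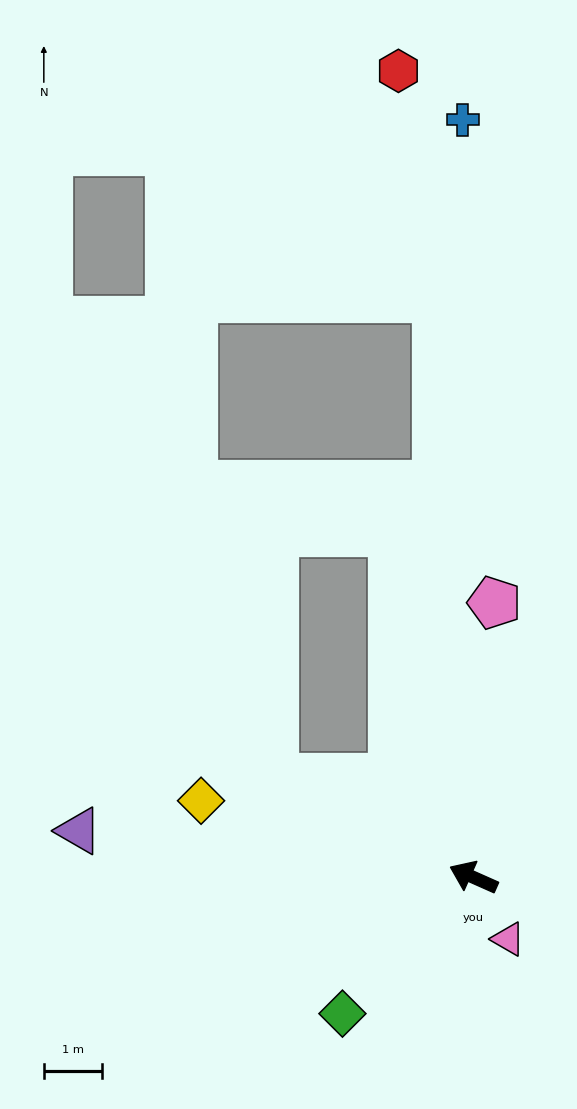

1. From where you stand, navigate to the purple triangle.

turn left 17°, forward 6.9 m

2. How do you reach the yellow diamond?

turn left 8°, forward 4.9 m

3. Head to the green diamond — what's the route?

turn left 70°, forward 3.3 m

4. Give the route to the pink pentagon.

turn right 70°, forward 4.8 m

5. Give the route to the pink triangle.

turn left 143°, forward 1.2 m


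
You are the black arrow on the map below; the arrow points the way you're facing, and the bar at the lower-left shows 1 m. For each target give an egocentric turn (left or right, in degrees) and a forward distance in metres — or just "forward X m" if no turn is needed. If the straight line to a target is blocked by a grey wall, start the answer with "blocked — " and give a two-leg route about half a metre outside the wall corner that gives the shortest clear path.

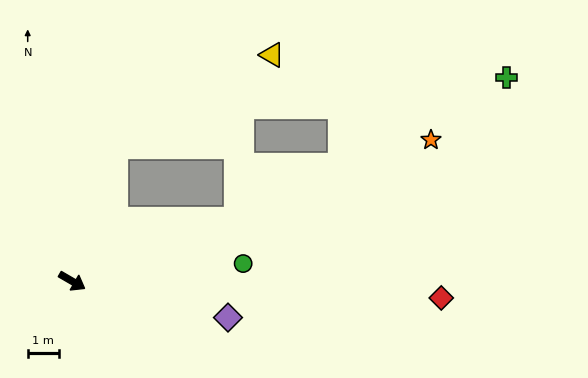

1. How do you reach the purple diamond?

turn left 17°, forward 5.2 m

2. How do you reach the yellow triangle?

blocked — turn left 103°, forward 4.6 m, then turn right 43°, forward 5.9 m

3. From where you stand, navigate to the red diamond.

turn left 28°, forward 11.9 m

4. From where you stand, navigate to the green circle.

turn left 36°, forward 5.6 m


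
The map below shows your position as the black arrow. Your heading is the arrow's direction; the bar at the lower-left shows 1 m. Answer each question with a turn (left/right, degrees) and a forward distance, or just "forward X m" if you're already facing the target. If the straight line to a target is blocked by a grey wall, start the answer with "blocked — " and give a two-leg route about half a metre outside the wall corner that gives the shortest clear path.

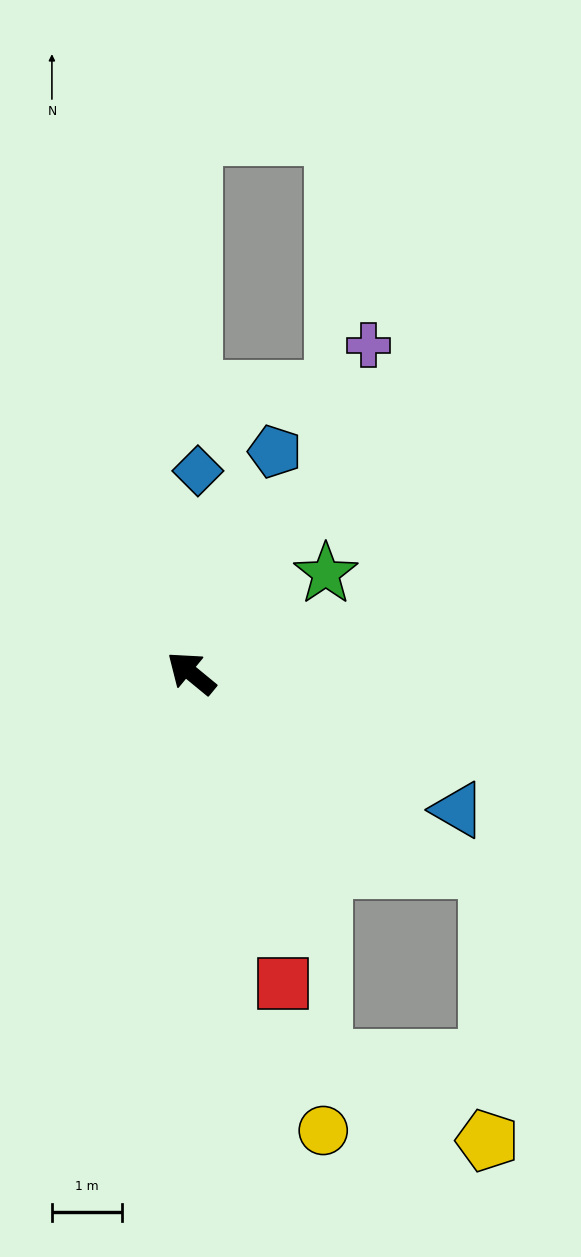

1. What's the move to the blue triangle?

turn right 168°, forward 4.3 m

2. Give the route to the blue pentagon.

turn right 71°, forward 3.4 m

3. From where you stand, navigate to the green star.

turn right 104°, forward 2.4 m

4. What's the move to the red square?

turn left 146°, forward 4.6 m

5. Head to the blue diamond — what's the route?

turn right 52°, forward 2.9 m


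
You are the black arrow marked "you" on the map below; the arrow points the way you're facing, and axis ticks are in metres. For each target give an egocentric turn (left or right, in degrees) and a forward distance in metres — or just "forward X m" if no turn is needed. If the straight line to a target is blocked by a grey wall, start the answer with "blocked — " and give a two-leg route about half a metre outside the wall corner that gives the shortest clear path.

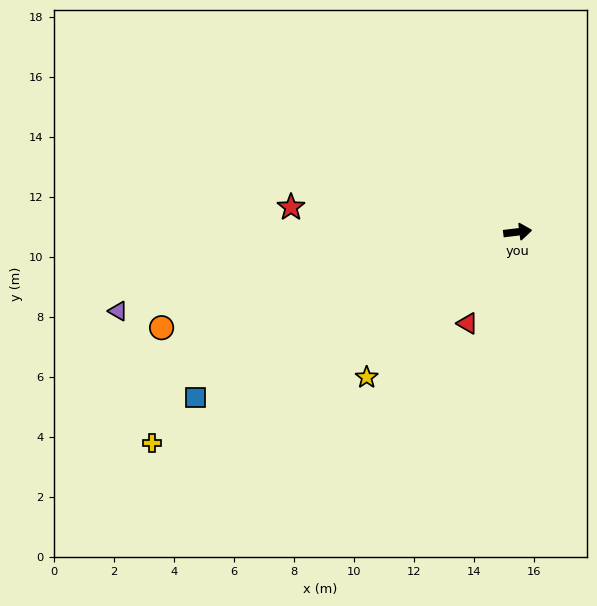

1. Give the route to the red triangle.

turn right 126°, forward 3.5 m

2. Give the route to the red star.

turn left 167°, forward 7.6 m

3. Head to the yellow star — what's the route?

turn right 143°, forward 7.0 m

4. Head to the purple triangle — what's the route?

turn right 176°, forward 13.6 m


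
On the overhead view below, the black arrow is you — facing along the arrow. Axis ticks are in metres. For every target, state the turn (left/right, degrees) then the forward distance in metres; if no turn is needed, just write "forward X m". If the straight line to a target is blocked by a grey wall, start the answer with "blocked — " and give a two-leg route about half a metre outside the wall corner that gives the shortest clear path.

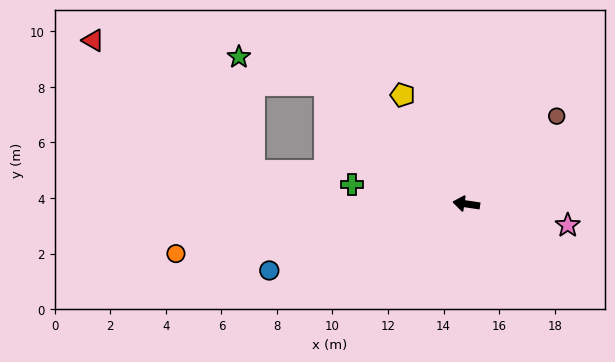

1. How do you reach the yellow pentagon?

turn right 51°, forward 4.5 m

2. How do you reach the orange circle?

turn left 18°, forward 10.6 m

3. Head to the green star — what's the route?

blocked — turn right 32°, forward 6.7 m, then turn left 23°, forward 3.3 m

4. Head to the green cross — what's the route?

forward 4.2 m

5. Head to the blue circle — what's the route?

turn left 27°, forward 7.5 m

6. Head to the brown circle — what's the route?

turn right 127°, forward 4.5 m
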